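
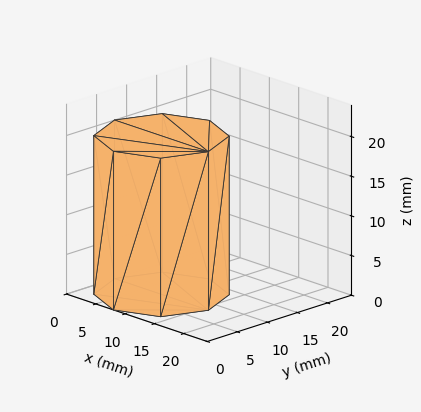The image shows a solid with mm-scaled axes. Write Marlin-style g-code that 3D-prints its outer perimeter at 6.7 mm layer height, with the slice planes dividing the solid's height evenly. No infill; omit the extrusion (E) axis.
Reading the render: the shape is a regular 8-sided prism (a cylinder approximated with 8 flat sides), circumscribed radius ≈ 8 mm, height ≈ 20 mm (dimensions read to the nearest mm from the axis ticks). For the g-code, the solid's height is divided into equal slices at the stated Δz and each level perimeter traced with G1 moves after a G0 lift.

; perimeter-only toolpath
G21 ; units = mm
G90 ; absolute positioning
G28 ; home
; layer 1
G0 Z6.7
G0 X16.0 Y8.0
G1 X13.7 Y13.7
G1 X8.0 Y16.0
G1 X2.3 Y13.7
G1 X0.0 Y8.0
G1 X2.3 Y2.3
G1 X8.0 Y0.0
G1 X13.7 Y2.3
G1 X16.0 Y8.0
; layer 2
G0 Z13.3
G0 X16.0 Y8.0
G1 X13.7 Y13.7
G1 X8.0 Y16.0
G1 X2.3 Y13.7
G1 X0.0 Y8.0
G1 X2.3 Y2.3
G1 X8.0 Y0.0
G1 X13.7 Y2.3
G1 X16.0 Y8.0
; layer 3
G0 Z20.0
G0 X16.0 Y8.0
G1 X13.7 Y13.7
G1 X8.0 Y16.0
G1 X2.3 Y13.7
G1 X0.0 Y8.0
G1 X2.3 Y2.3
G1 X8.0 Y0.0
G1 X13.7 Y2.3
G1 X16.0 Y8.0
M2 ; end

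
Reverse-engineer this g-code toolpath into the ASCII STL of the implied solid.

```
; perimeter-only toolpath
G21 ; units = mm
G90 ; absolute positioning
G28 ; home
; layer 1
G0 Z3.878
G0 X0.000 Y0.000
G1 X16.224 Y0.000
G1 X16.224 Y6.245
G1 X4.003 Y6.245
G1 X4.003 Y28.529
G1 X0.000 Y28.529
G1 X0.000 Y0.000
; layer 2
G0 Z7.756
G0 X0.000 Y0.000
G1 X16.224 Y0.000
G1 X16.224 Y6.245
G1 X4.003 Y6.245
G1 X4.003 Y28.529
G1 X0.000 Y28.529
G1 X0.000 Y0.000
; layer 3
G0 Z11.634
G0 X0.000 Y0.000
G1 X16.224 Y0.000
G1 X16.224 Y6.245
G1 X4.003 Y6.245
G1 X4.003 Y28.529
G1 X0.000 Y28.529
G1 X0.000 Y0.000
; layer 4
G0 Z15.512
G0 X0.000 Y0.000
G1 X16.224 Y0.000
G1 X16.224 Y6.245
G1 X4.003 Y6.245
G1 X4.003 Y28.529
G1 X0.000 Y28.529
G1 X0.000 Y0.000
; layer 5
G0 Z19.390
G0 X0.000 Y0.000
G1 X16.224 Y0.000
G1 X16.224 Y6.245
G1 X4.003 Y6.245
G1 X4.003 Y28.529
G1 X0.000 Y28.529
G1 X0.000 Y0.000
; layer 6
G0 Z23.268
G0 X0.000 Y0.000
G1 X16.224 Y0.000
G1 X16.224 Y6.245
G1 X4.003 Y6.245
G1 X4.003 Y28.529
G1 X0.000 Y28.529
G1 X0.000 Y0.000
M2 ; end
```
solid part
  facet normal 0.0000 0.0000 -1.0000
    outer loop
      vertex 16.224 6.245 0.000
      vertex 16.224 0.000 0.000
      vertex 0.000 0.000 0.000
    endloop
  endfacet
  facet normal 0.0000 0.0000 -1.0000
    outer loop
      vertex 4.003 6.245 0.000
      vertex 16.224 6.245 0.000
      vertex 0.000 0.000 0.000
    endloop
  endfacet
  facet normal 0.0000 0.0000 -1.0000
    outer loop
      vertex 4.003 28.529 0.000
      vertex 4.003 6.245 0.000
      vertex 0.000 0.000 0.000
    endloop
  endfacet
  facet normal 0.0000 0.0000 -1.0000
    outer loop
      vertex 0.000 28.529 0.000
      vertex 4.003 28.529 0.000
      vertex 0.000 0.000 0.000
    endloop
  endfacet
  facet normal 0.0000 0.0000 1.0000
    outer loop
      vertex 0.000 0.000 23.268
      vertex 16.224 0.000 23.268
      vertex 16.224 6.245 23.268
    endloop
  endfacet
  facet normal 0.0000 0.0000 1.0000
    outer loop
      vertex 0.000 0.000 23.268
      vertex 16.224 6.245 23.268
      vertex 4.003 6.245 23.268
    endloop
  endfacet
  facet normal 0.0000 0.0000 1.0000
    outer loop
      vertex 0.000 0.000 23.268
      vertex 4.003 6.245 23.268
      vertex 4.003 28.529 23.268
    endloop
  endfacet
  facet normal 0.0000 0.0000 1.0000
    outer loop
      vertex 0.000 0.000 23.268
      vertex 4.003 28.529 23.268
      vertex 0.000 28.529 23.268
    endloop
  endfacet
  facet normal 0.0000 -1.0000 0.0000
    outer loop
      vertex 0.000 0.000 0.000
      vertex 16.224 0.000 0.000
      vertex 16.224 0.000 23.268
    endloop
  endfacet
  facet normal 0.0000 -1.0000 0.0000
    outer loop
      vertex 0.000 0.000 0.000
      vertex 16.224 0.000 23.268
      vertex 0.000 0.000 23.268
    endloop
  endfacet
  facet normal 1.0000 0.0000 0.0000
    outer loop
      vertex 16.224 0.000 0.000
      vertex 16.224 6.245 0.000
      vertex 16.224 6.245 23.268
    endloop
  endfacet
  facet normal 1.0000 0.0000 0.0000
    outer loop
      vertex 16.224 0.000 0.000
      vertex 16.224 6.245 23.268
      vertex 16.224 0.000 23.268
    endloop
  endfacet
  facet normal 0.0000 1.0000 0.0000
    outer loop
      vertex 16.224 6.245 0.000
      vertex 4.003 6.245 0.000
      vertex 4.003 6.245 23.268
    endloop
  endfacet
  facet normal 0.0000 1.0000 0.0000
    outer loop
      vertex 16.224 6.245 0.000
      vertex 4.003 6.245 23.268
      vertex 16.224 6.245 23.268
    endloop
  endfacet
  facet normal 1.0000 0.0000 0.0000
    outer loop
      vertex 4.003 6.245 0.000
      vertex 4.003 28.529 0.000
      vertex 4.003 28.529 23.268
    endloop
  endfacet
  facet normal 1.0000 0.0000 0.0000
    outer loop
      vertex 4.003 6.245 0.000
      vertex 4.003 28.529 23.268
      vertex 4.003 6.245 23.268
    endloop
  endfacet
  facet normal 0.0000 1.0000 0.0000
    outer loop
      vertex 4.003 28.529 0.000
      vertex 0.000 28.529 0.000
      vertex 0.000 28.529 23.268
    endloop
  endfacet
  facet normal 0.0000 1.0000 0.0000
    outer loop
      vertex 4.003 28.529 0.000
      vertex 0.000 28.529 23.268
      vertex 4.003 28.529 23.268
    endloop
  endfacet
  facet normal -1.0000 0.0000 0.0000
    outer loop
      vertex 0.000 28.529 0.000
      vertex 0.000 0.000 0.000
      vertex 0.000 0.000 23.268
    endloop
  endfacet
  facet normal -1.0000 0.0000 0.0000
    outer loop
      vertex 0.000 28.529 0.000
      vertex 0.000 0.000 23.268
      vertex 0.000 28.529 23.268
    endloop
  endfacet
endsolid part

The G0 Z moves step by Δz≈3.878 mm. Every layer's G1 loop is the same polygon, so the solid is a straight extrusion of it from z=0 to z≈23.3. Closing with flat bottom and top caps and triangulating gives 20 facets — an L-shaped prism: outer 16.2 × 28.5 mm, arm thicknesses ≈ 6.25 mm (horizontal) and 4 mm (vertical), extruded 23.3 mm in z.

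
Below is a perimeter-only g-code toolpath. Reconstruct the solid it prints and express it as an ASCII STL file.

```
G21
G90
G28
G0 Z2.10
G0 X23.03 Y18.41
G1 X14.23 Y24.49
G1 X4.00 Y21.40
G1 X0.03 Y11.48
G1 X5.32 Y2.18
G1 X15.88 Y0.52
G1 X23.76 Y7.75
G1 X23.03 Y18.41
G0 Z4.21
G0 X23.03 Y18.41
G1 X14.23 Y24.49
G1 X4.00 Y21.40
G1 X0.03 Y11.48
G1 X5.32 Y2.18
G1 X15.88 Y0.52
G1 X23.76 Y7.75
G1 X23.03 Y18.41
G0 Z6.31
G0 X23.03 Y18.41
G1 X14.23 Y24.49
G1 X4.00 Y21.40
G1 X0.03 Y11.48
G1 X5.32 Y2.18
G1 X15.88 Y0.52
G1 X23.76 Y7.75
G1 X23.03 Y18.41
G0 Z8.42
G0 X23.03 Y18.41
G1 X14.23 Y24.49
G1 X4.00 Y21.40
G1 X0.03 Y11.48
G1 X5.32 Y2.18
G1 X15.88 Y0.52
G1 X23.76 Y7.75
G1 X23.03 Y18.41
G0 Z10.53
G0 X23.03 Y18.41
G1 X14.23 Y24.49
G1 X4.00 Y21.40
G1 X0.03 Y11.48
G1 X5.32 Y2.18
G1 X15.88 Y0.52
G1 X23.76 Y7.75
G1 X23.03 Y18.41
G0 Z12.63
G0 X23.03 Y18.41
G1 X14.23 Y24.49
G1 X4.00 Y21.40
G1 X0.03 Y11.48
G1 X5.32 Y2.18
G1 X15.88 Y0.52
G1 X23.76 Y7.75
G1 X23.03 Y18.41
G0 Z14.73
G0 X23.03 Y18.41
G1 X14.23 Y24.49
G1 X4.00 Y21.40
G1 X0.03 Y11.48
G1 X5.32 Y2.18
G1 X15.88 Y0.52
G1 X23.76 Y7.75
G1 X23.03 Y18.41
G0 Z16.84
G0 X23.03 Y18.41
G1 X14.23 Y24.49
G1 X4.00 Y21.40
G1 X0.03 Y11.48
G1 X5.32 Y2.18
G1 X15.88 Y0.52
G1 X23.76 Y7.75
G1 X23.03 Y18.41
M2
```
solid part
  facet normal 0.0000 0.0000 -1.0000
    outer loop
      vertex 4.00 21.40 0.00
      vertex 14.23 24.49 0.00
      vertex 23.03 18.41 0.00
    endloop
  endfacet
  facet normal 0.0000 0.0000 -1.0000
    outer loop
      vertex 0.03 11.48 0.00
      vertex 4.00 21.40 0.00
      vertex 23.03 18.41 0.00
    endloop
  endfacet
  facet normal 0.0000 0.0000 -1.0000
    outer loop
      vertex 5.32 2.18 0.00
      vertex 0.03 11.48 0.00
      vertex 23.03 18.41 0.00
    endloop
  endfacet
  facet normal 0.0000 0.0000 -1.0000
    outer loop
      vertex 15.88 0.52 0.00
      vertex 5.32 2.18 0.00
      vertex 23.03 18.41 0.00
    endloop
  endfacet
  facet normal 0.0000 0.0000 -1.0000
    outer loop
      vertex 23.76 7.75 0.00
      vertex 15.88 0.52 0.00
      vertex 23.03 18.41 0.00
    endloop
  endfacet
  facet normal 0.0000 0.0000 1.0000
    outer loop
      vertex 23.03 18.41 16.84
      vertex 14.23 24.49 16.84
      vertex 4.00 21.40 16.84
    endloop
  endfacet
  facet normal 0.0000 0.0000 1.0000
    outer loop
      vertex 23.03 18.41 16.84
      vertex 4.00 21.40 16.84
      vertex 0.03 11.48 16.84
    endloop
  endfacet
  facet normal 0.0000 0.0000 1.0000
    outer loop
      vertex 23.03 18.41 16.84
      vertex 0.03 11.48 16.84
      vertex 5.32 2.18 16.84
    endloop
  endfacet
  facet normal 0.0000 0.0000 1.0000
    outer loop
      vertex 23.03 18.41 16.84
      vertex 5.32 2.18 16.84
      vertex 15.88 0.52 16.84
    endloop
  endfacet
  facet normal 0.0000 0.0000 1.0000
    outer loop
      vertex 23.03 18.41 16.84
      vertex 15.88 0.52 16.84
      vertex 23.76 7.75 16.84
    endloop
  endfacet
  facet normal 0.5684 0.8227 0.0000
    outer loop
      vertex 23.03 18.41 0.00
      vertex 14.23 24.49 0.00
      vertex 14.23 24.49 16.84
    endloop
  endfacet
  facet normal 0.5684 0.8227 0.0000
    outer loop
      vertex 23.03 18.41 0.00
      vertex 14.23 24.49 16.84
      vertex 23.03 18.41 16.84
    endloop
  endfacet
  facet normal -0.2892 0.9573 0.0000
    outer loop
      vertex 14.23 24.49 0.00
      vertex 4.00 21.40 0.00
      vertex 4.00 21.40 16.84
    endloop
  endfacet
  facet normal -0.2892 0.9573 0.0000
    outer loop
      vertex 14.23 24.49 0.00
      vertex 4.00 21.40 16.84
      vertex 14.23 24.49 16.84
    endloop
  endfacet
  facet normal -0.9284 0.3716 0.0000
    outer loop
      vertex 4.00 21.40 0.00
      vertex 0.03 11.48 0.00
      vertex 0.03 11.48 16.84
    endloop
  endfacet
  facet normal -0.9284 0.3716 0.0000
    outer loop
      vertex 4.00 21.40 0.00
      vertex 0.03 11.48 16.84
      vertex 4.00 21.40 16.84
    endloop
  endfacet
  facet normal -0.8692 -0.4944 0.0000
    outer loop
      vertex 0.03 11.48 0.00
      vertex 5.32 2.18 0.00
      vertex 5.32 2.18 16.84
    endloop
  endfacet
  facet normal -0.8692 -0.4944 0.0000
    outer loop
      vertex 0.03 11.48 0.00
      vertex 5.32 2.18 16.84
      vertex 0.03 11.48 16.84
    endloop
  endfacet
  facet normal -0.1553 -0.9879 0.0000
    outer loop
      vertex 5.32 2.18 0.00
      vertex 15.88 0.52 0.00
      vertex 15.88 0.52 16.84
    endloop
  endfacet
  facet normal -0.1553 -0.9879 0.0000
    outer loop
      vertex 5.32 2.18 0.00
      vertex 15.88 0.52 16.84
      vertex 5.32 2.18 16.84
    endloop
  endfacet
  facet normal 0.6761 -0.7368 0.0000
    outer loop
      vertex 15.88 0.52 0.00
      vertex 23.76 7.75 0.00
      vertex 23.76 7.75 16.84
    endloop
  endfacet
  facet normal 0.6761 -0.7368 0.0000
    outer loop
      vertex 15.88 0.52 0.00
      vertex 23.76 7.75 16.84
      vertex 15.88 0.52 16.84
    endloop
  endfacet
  facet normal 0.9977 0.0683 0.0000
    outer loop
      vertex 23.76 7.75 0.00
      vertex 23.03 18.41 0.00
      vertex 23.03 18.41 16.84
    endloop
  endfacet
  facet normal 0.9977 0.0683 0.0000
    outer loop
      vertex 23.76 7.75 0.00
      vertex 23.03 18.41 16.84
      vertex 23.76 7.75 16.84
    endloop
  endfacet
endsolid part

The G0 Z moves step by Δz≈2.10 mm. Every layer's G1 loop is the same polygon, so the solid is a straight extrusion of it from z=0 to z≈16.8. Closing with flat bottom and top caps and triangulating gives 24 facets — a regular 7-sided prism (a cylinder approximated with 7 flat sides), circumscribed radius ≈ 12.3 mm, height ≈ 16.8 mm.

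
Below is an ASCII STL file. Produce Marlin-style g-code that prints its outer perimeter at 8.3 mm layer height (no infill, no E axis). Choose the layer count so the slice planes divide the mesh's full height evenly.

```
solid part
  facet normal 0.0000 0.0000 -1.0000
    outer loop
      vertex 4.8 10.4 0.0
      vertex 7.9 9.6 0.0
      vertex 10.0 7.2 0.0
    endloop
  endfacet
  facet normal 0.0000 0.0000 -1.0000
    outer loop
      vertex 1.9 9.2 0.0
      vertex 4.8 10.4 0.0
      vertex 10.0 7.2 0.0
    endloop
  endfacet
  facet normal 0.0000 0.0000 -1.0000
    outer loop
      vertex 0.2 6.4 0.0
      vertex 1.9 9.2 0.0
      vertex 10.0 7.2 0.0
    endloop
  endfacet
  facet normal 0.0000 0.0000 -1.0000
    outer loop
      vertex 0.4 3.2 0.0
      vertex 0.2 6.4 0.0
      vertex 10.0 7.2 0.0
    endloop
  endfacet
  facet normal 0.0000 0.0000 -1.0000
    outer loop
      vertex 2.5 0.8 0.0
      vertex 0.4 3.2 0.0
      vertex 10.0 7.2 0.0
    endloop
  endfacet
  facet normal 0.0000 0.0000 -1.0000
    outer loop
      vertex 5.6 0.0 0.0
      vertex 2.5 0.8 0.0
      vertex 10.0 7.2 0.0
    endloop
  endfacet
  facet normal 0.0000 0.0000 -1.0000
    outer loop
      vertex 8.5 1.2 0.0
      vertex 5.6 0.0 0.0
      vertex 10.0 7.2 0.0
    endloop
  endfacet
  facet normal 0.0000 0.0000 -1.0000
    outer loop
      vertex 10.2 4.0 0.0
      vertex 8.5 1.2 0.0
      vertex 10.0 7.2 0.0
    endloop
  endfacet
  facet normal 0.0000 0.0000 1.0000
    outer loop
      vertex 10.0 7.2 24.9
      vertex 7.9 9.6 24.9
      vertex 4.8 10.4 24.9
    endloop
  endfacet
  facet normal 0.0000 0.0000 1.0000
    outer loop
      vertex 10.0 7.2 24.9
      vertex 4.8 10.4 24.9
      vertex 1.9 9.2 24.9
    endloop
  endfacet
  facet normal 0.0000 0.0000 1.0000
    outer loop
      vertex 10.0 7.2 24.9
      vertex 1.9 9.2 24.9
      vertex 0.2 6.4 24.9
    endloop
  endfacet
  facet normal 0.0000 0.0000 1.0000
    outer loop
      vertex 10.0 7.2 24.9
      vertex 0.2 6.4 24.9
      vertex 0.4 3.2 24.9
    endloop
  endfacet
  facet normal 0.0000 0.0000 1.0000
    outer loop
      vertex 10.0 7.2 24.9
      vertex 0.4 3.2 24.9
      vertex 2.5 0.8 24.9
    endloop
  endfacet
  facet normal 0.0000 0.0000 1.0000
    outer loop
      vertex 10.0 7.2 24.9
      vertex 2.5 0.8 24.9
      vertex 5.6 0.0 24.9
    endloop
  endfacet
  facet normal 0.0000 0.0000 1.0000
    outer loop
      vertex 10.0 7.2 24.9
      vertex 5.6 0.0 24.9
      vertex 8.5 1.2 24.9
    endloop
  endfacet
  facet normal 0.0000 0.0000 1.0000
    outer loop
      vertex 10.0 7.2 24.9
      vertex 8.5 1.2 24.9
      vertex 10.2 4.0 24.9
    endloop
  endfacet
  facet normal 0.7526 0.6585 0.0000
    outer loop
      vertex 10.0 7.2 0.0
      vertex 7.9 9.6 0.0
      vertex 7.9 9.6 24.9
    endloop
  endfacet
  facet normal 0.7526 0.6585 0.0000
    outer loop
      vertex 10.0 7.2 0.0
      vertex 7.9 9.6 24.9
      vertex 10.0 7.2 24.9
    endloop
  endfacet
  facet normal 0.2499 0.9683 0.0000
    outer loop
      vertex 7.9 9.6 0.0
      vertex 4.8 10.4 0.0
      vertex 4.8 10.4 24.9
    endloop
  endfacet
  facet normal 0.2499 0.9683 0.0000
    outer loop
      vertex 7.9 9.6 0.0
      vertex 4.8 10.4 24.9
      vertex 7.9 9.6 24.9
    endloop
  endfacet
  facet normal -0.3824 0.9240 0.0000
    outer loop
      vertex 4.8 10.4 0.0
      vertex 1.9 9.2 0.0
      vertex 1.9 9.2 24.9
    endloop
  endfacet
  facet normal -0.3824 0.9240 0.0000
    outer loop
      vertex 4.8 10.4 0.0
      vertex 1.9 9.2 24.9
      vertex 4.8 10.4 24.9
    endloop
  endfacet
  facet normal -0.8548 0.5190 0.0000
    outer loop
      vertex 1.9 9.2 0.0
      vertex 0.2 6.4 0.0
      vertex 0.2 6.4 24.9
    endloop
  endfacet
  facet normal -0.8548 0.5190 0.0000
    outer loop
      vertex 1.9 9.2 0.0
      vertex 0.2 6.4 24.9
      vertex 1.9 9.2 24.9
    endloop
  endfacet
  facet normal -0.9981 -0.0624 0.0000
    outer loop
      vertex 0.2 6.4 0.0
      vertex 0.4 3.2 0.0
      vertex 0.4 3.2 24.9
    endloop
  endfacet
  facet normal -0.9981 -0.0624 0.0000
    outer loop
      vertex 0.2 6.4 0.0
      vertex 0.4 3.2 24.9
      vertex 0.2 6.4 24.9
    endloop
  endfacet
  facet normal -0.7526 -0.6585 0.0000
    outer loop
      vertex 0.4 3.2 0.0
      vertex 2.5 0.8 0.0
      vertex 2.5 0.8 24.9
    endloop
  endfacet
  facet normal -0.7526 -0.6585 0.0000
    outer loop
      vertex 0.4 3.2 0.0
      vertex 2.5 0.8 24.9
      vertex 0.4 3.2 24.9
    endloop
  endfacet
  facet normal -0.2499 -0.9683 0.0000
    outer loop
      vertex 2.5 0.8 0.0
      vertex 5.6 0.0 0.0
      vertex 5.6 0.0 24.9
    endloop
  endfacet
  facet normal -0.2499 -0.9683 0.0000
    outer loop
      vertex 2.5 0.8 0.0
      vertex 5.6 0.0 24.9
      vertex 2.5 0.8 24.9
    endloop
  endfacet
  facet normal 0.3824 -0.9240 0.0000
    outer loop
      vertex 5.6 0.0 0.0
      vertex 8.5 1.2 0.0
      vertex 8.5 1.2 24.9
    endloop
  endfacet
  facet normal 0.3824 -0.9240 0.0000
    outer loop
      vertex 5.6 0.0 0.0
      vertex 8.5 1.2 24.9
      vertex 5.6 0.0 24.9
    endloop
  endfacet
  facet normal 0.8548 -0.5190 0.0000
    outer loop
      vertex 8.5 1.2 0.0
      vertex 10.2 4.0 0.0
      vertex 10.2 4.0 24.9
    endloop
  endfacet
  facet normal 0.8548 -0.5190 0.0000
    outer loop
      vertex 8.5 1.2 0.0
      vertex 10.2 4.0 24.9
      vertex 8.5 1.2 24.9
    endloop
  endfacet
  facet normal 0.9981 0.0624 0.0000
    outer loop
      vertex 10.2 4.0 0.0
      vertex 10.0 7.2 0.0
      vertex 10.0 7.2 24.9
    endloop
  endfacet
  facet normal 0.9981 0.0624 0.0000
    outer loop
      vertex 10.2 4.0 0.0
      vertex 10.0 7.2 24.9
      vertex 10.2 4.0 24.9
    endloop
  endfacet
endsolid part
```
; perimeter-only toolpath
G21 ; units = mm
G90 ; absolute positioning
G28 ; home
; layer 1
G0 Z8.3
G0 X10.0 Y7.2
G1 X7.9 Y9.6
G1 X4.8 Y10.4
G1 X1.9 Y9.2
G1 X0.2 Y6.4
G1 X0.4 Y3.2
G1 X2.5 Y0.8
G1 X5.6 Y0.0
G1 X8.5 Y1.2
G1 X10.2 Y4.0
G1 X10.0 Y7.2
; layer 2
G0 Z16.6
G0 X10.0 Y7.2
G1 X7.9 Y9.6
G1 X4.8 Y10.4
G1 X1.9 Y9.2
G1 X0.2 Y6.4
G1 X0.4 Y3.2
G1 X2.5 Y0.8
G1 X5.6 Y0.0
G1 X8.5 Y1.2
G1 X10.2 Y4.0
G1 X10.0 Y7.2
; layer 3
G0 Z24.9
G0 X10.0 Y7.2
G1 X7.9 Y9.6
G1 X4.8 Y10.4
G1 X1.9 Y9.2
G1 X0.2 Y6.4
G1 X0.4 Y3.2
G1 X2.5 Y0.8
G1 X5.6 Y0.0
G1 X8.5 Y1.2
G1 X10.2 Y4.0
G1 X10.0 Y7.2
M2 ; end

The solid is a regular 10-sided prism (a cylinder approximated with 10 flat sides), circumscribed radius ≈ 5.2 mm, height ≈ 24.9 mm. Slicing at Δz = 8.3 mm — 3 equal slices spanning the solid's height, so layer i sits at z = i·h/3 — gives 3 non-empty perimeters. Each is a 10-segment closed polygon; G0 lifts to the layer z and rapids to the start vertex, then G1 traces the edges.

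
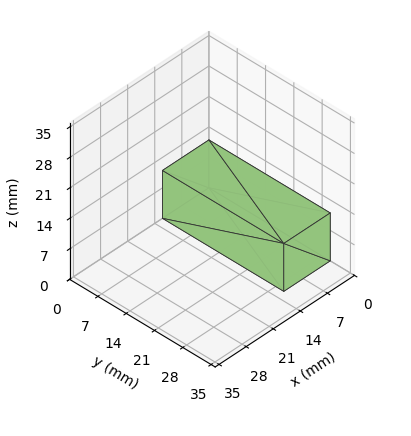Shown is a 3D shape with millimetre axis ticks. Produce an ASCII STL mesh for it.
Reading the render: the shape is a rectangular box, roughly 12 × 30 mm footprint and 11 mm tall (dimensions read to the nearest mm from the axis ticks). For the STL, each face is triangulated and given an outward normal.

solid part
  facet normal 0.0000 0.0000 -1.0000
    outer loop
      vertex 12.00 30.00 0.00
      vertex 12.00 0.00 0.00
      vertex 0.00 0.00 0.00
    endloop
  endfacet
  facet normal 0.0000 0.0000 -1.0000
    outer loop
      vertex 0.00 30.00 0.00
      vertex 12.00 30.00 0.00
      vertex 0.00 0.00 0.00
    endloop
  endfacet
  facet normal 0.0000 0.0000 1.0000
    outer loop
      vertex 0.00 0.00 11.00
      vertex 12.00 0.00 11.00
      vertex 12.00 30.00 11.00
    endloop
  endfacet
  facet normal 0.0000 0.0000 1.0000
    outer loop
      vertex 0.00 0.00 11.00
      vertex 12.00 30.00 11.00
      vertex 0.00 30.00 11.00
    endloop
  endfacet
  facet normal 0.0000 -1.0000 0.0000
    outer loop
      vertex 0.00 0.00 0.00
      vertex 12.00 0.00 0.00
      vertex 12.00 0.00 11.00
    endloop
  endfacet
  facet normal 0.0000 -1.0000 0.0000
    outer loop
      vertex 0.00 0.00 0.00
      vertex 12.00 0.00 11.00
      vertex 0.00 0.00 11.00
    endloop
  endfacet
  facet normal 0.0000 1.0000 0.0000
    outer loop
      vertex 12.00 30.00 11.00
      vertex 12.00 30.00 0.00
      vertex 0.00 30.00 0.00
    endloop
  endfacet
  facet normal 0.0000 1.0000 0.0000
    outer loop
      vertex 0.00 30.00 11.00
      vertex 12.00 30.00 11.00
      vertex 0.00 30.00 0.00
    endloop
  endfacet
  facet normal -1.0000 0.0000 0.0000
    outer loop
      vertex 0.00 30.00 11.00
      vertex 0.00 30.00 0.00
      vertex 0.00 0.00 0.00
    endloop
  endfacet
  facet normal -1.0000 0.0000 0.0000
    outer loop
      vertex 0.00 0.00 11.00
      vertex 0.00 30.00 11.00
      vertex 0.00 0.00 0.00
    endloop
  endfacet
  facet normal 1.0000 0.0000 0.0000
    outer loop
      vertex 12.00 0.00 0.00
      vertex 12.00 30.00 0.00
      vertex 12.00 30.00 11.00
    endloop
  endfacet
  facet normal 1.0000 0.0000 0.0000
    outer loop
      vertex 12.00 0.00 0.00
      vertex 12.00 30.00 11.00
      vertex 12.00 0.00 11.00
    endloop
  endfacet
endsolid part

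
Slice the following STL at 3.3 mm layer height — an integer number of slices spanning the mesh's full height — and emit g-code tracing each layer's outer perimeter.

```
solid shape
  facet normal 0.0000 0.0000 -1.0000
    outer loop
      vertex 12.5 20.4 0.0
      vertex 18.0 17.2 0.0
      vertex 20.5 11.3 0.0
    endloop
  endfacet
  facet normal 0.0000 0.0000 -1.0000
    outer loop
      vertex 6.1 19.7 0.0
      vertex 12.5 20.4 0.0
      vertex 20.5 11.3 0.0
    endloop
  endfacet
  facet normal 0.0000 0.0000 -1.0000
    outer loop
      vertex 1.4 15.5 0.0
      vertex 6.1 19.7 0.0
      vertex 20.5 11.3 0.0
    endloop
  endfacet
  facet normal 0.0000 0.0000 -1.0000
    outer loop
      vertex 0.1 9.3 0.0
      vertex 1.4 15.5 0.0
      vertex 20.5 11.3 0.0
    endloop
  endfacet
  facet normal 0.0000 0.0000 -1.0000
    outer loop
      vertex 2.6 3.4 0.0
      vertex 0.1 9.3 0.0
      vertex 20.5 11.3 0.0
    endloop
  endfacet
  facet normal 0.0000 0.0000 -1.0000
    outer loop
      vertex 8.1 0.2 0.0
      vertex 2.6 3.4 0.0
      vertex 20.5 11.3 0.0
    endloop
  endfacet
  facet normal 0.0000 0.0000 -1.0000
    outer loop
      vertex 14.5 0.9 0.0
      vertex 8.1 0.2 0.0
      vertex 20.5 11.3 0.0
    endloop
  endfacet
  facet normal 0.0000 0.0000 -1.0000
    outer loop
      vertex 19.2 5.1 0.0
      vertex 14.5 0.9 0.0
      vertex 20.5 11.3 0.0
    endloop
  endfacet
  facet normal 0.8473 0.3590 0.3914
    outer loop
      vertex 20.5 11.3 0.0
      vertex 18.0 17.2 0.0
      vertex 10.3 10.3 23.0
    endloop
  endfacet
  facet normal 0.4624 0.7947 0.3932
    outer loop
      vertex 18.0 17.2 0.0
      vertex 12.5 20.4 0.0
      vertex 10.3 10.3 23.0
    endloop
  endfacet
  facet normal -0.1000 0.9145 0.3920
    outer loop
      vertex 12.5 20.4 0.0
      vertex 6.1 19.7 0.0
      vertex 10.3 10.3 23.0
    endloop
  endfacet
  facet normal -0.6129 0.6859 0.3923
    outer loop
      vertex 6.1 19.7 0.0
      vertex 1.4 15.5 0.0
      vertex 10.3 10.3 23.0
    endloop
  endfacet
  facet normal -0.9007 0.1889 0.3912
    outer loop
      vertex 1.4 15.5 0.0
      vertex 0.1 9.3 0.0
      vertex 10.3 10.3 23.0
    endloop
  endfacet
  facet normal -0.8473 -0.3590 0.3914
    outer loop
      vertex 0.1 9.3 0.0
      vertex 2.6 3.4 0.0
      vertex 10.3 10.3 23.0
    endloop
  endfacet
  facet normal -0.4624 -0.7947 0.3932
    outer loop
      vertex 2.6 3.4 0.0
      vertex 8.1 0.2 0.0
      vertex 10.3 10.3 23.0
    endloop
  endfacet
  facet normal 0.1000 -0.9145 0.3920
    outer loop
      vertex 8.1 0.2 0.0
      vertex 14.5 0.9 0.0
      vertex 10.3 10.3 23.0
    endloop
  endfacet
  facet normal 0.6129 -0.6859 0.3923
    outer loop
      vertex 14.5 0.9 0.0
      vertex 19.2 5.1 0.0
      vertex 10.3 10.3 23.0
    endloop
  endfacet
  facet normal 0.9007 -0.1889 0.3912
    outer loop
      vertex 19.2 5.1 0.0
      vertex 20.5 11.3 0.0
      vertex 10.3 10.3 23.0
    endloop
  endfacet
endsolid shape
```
; perimeter-only toolpath
G21 ; units = mm
G90 ; absolute positioning
G28 ; home
; layer 1
G0 Z3.3
G0 X19.0 Y11.2
G1 X16.9 Y16.2
G1 X12.2 Y19.0
G1 X6.7 Y18.4
G1 X2.7 Y14.8
G1 X1.6 Y9.4
G1 X3.7 Y4.4
G1 X8.4 Y1.6
G1 X13.9 Y2.2
G1 X17.9 Y5.8
G1 X19.0 Y11.2
; layer 2
G0 Z6.6
G0 X17.6 Y11.0
G1 X15.8 Y15.2
G1 X11.9 Y17.5
G1 X7.3 Y17.0
G1 X3.9 Y14.0
G1 X3.0 Y9.6
G1 X4.8 Y5.4
G1 X8.7 Y3.1
G1 X13.3 Y3.6
G1 X16.7 Y6.6
G1 X17.6 Y11.0
; layer 3
G0 Z9.9
G0 X16.1 Y10.9
G1 X14.7 Y14.2
G1 X11.6 Y16.1
G1 X7.9 Y15.7
G1 X5.2 Y13.3
G1 X4.5 Y9.7
G1 X5.9 Y6.4
G1 X9.0 Y4.5
G1 X12.7 Y4.9
G1 X15.4 Y7.3
G1 X16.1 Y10.9
; layer 4
G0 Z13.1
G0 X14.7 Y10.7
G1 X13.6 Y13.3
G1 X11.2 Y14.6
G1 X8.5 Y14.3
G1 X6.5 Y12.5
G1 X5.9 Y9.9
G1 X7.0 Y7.3
G1 X9.4 Y6.0
G1 X12.1 Y6.3
G1 X14.1 Y8.1
G1 X14.7 Y10.7
; layer 5
G0 Z16.4
G0 X13.2 Y10.6
G1 X12.5 Y12.3
G1 X10.9 Y13.2
G1 X9.1 Y13.0
G1 X7.8 Y11.8
G1 X7.4 Y10.0
G1 X8.1 Y8.3
G1 X9.7 Y7.4
G1 X11.5 Y7.6
G1 X12.8 Y8.8
G1 X13.2 Y10.6
; layer 6
G0 Z19.7
G0 X11.8 Y10.4
G1 X11.4 Y11.3
G1 X10.6 Y11.7
G1 X9.7 Y11.6
G1 X9.0 Y11.0
G1 X8.8 Y10.2
G1 X9.2 Y9.3
G1 X10.0 Y8.9
G1 X10.9 Y9.0
G1 X11.6 Y9.6
G1 X11.8 Y10.4
M2 ; end

The solid is a regular 10-sided pyramid, base circumscribed radius ≈ 10.3 mm, apex at z ≈ 23 mm. Slicing at Δz = 3.3 mm — 7 equal slices spanning the solid's height, so layer i sits at z = i·h/7 — gives 6 non-empty perimeters. Each is a 10-segment closed polygon; G0 lifts to the layer z and rapids to the start vertex, then G1 traces the edges. The cross-section shrinks linearly with z (the slice at the apex is degenerate and omitted).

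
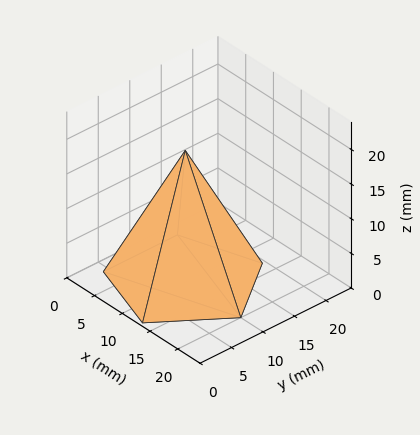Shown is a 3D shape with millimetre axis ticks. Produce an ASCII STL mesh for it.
Reading the render: the shape is a regular 5-sided pyramid, base circumscribed radius ≈ 10 mm, apex at z ≈ 19 mm (dimensions read to the nearest mm from the axis ticks). For the STL, each face is triangulated and given an outward normal.

solid part
  facet normal 0.0000 0.0000 -1.0000
    outer loop
      vertex 1.910 15.878 0.000
      vertex 13.090 19.511 0.000
      vertex 20.000 10.000 0.000
    endloop
  endfacet
  facet normal 0.0000 0.0000 -1.0000
    outer loop
      vertex 1.910 4.122 0.000
      vertex 1.910 15.878 0.000
      vertex 20.000 10.000 0.000
    endloop
  endfacet
  facet normal 0.0000 0.0000 -1.0000
    outer loop
      vertex 13.090 0.489 0.000
      vertex 1.910 4.122 0.000
      vertex 20.000 10.000 0.000
    endloop
  endfacet
  facet normal 0.7444 0.5408 0.3918
    outer loop
      vertex 20.000 10.000 0.000
      vertex 13.090 19.511 0.000
      vertex 10.000 10.000 19.000
    endloop
  endfacet
  facet normal -0.2843 0.8750 0.3918
    outer loop
      vertex 13.090 19.511 0.000
      vertex 1.910 15.878 0.000
      vertex 10.000 10.000 19.000
    endloop
  endfacet
  facet normal -0.9201 0.0000 0.3918
    outer loop
      vertex 1.910 15.878 0.000
      vertex 1.910 4.122 0.000
      vertex 10.000 10.000 19.000
    endloop
  endfacet
  facet normal -0.2843 -0.8750 0.3918
    outer loop
      vertex 1.910 4.122 0.000
      vertex 13.090 0.489 0.000
      vertex 10.000 10.000 19.000
    endloop
  endfacet
  facet normal 0.7444 -0.5408 0.3918
    outer loop
      vertex 13.090 0.489 0.000
      vertex 20.000 10.000 0.000
      vertex 10.000 10.000 19.000
    endloop
  endfacet
endsolid part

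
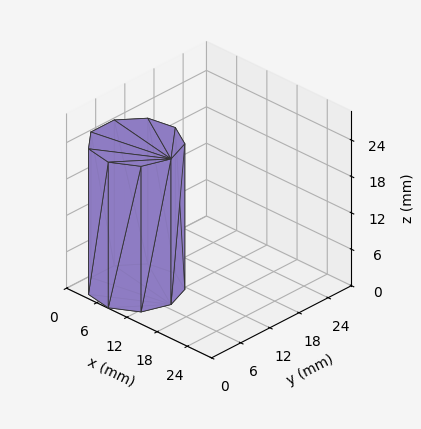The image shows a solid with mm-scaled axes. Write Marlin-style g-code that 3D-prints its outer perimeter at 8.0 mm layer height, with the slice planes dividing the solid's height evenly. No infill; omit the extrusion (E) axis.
Reading the render: the shape is a regular 9-sided prism (a cylinder approximated with 9 flat sides), circumscribed radius ≈ 7 mm, height ≈ 24 mm (dimensions read to the nearest mm from the axis ticks). For the g-code, the solid's height is divided into equal slices at the stated Δz and each level perimeter traced with G1 moves after a G0 lift.

; perimeter-only toolpath
G21 ; units = mm
G90 ; absolute positioning
G28 ; home
; layer 1
G0 Z8.0
G0 X14.0 Y7.0
G1 X12.4 Y11.5
G1 X8.2 Y13.9
G1 X3.5 Y13.1
G1 X0.4 Y9.4
G1 X0.4 Y4.6
G1 X3.5 Y0.9
G1 X8.2 Y0.1
G1 X12.4 Y2.5
G1 X14.0 Y7.0
; layer 2
G0 Z16.0
G0 X14.0 Y7.0
G1 X12.4 Y11.5
G1 X8.2 Y13.9
G1 X3.5 Y13.1
G1 X0.4 Y9.4
G1 X0.4 Y4.6
G1 X3.5 Y0.9
G1 X8.2 Y0.1
G1 X12.4 Y2.5
G1 X14.0 Y7.0
; layer 3
G0 Z24.0
G0 X14.0 Y7.0
G1 X12.4 Y11.5
G1 X8.2 Y13.9
G1 X3.5 Y13.1
G1 X0.4 Y9.4
G1 X0.4 Y4.6
G1 X3.5 Y0.9
G1 X8.2 Y0.1
G1 X12.4 Y2.5
G1 X14.0 Y7.0
M2 ; end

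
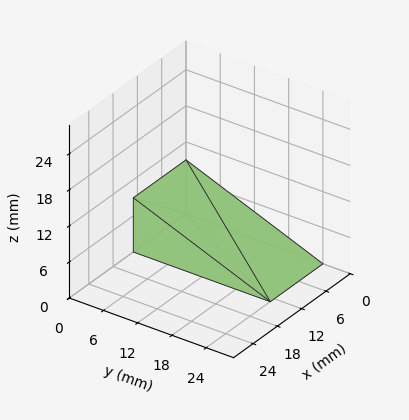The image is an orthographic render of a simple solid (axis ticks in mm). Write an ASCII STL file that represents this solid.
Reading the render: the shape is a wedge (ramp): 13 × 24 mm base, rising to 9 mm along the y=0 edge and sloping linearly to z=0 at y=24 (dimensions read to the nearest mm from the axis ticks). For the STL, each face is triangulated and given an outward normal.

solid part
  facet normal 0.0000 0.0000 -1.0000
    outer loop
      vertex 13.00 24.00 0.00
      vertex 13.00 0.00 0.00
      vertex 0.00 0.00 0.00
    endloop
  endfacet
  facet normal 0.0000 0.0000 -1.0000
    outer loop
      vertex 0.00 24.00 0.00
      vertex 13.00 24.00 0.00
      vertex 0.00 0.00 0.00
    endloop
  endfacet
  facet normal 0.0000 -1.0000 0.0000
    outer loop
      vertex 0.00 0.00 0.00
      vertex 13.00 0.00 0.00
      vertex 13.00 0.00 9.00
    endloop
  endfacet
  facet normal 0.0000 -1.0000 0.0000
    outer loop
      vertex 0.00 0.00 0.00
      vertex 13.00 0.00 9.00
      vertex 0.00 0.00 9.00
    endloop
  endfacet
  facet normal 0.0000 0.3511 0.9363
    outer loop
      vertex 0.00 0.00 9.00
      vertex 13.00 0.00 9.00
      vertex 13.00 24.00 0.00
    endloop
  endfacet
  facet normal 0.0000 0.3511 0.9363
    outer loop
      vertex 0.00 0.00 9.00
      vertex 13.00 24.00 0.00
      vertex 0.00 24.00 0.00
    endloop
  endfacet
  facet normal -1.0000 0.0000 0.0000
    outer loop
      vertex 0.00 0.00 9.00
      vertex 0.00 24.00 0.00
      vertex 0.00 0.00 0.00
    endloop
  endfacet
  facet normal 1.0000 0.0000 0.0000
    outer loop
      vertex 13.00 0.00 0.00
      vertex 13.00 24.00 0.00
      vertex 13.00 0.00 9.00
    endloop
  endfacet
endsolid part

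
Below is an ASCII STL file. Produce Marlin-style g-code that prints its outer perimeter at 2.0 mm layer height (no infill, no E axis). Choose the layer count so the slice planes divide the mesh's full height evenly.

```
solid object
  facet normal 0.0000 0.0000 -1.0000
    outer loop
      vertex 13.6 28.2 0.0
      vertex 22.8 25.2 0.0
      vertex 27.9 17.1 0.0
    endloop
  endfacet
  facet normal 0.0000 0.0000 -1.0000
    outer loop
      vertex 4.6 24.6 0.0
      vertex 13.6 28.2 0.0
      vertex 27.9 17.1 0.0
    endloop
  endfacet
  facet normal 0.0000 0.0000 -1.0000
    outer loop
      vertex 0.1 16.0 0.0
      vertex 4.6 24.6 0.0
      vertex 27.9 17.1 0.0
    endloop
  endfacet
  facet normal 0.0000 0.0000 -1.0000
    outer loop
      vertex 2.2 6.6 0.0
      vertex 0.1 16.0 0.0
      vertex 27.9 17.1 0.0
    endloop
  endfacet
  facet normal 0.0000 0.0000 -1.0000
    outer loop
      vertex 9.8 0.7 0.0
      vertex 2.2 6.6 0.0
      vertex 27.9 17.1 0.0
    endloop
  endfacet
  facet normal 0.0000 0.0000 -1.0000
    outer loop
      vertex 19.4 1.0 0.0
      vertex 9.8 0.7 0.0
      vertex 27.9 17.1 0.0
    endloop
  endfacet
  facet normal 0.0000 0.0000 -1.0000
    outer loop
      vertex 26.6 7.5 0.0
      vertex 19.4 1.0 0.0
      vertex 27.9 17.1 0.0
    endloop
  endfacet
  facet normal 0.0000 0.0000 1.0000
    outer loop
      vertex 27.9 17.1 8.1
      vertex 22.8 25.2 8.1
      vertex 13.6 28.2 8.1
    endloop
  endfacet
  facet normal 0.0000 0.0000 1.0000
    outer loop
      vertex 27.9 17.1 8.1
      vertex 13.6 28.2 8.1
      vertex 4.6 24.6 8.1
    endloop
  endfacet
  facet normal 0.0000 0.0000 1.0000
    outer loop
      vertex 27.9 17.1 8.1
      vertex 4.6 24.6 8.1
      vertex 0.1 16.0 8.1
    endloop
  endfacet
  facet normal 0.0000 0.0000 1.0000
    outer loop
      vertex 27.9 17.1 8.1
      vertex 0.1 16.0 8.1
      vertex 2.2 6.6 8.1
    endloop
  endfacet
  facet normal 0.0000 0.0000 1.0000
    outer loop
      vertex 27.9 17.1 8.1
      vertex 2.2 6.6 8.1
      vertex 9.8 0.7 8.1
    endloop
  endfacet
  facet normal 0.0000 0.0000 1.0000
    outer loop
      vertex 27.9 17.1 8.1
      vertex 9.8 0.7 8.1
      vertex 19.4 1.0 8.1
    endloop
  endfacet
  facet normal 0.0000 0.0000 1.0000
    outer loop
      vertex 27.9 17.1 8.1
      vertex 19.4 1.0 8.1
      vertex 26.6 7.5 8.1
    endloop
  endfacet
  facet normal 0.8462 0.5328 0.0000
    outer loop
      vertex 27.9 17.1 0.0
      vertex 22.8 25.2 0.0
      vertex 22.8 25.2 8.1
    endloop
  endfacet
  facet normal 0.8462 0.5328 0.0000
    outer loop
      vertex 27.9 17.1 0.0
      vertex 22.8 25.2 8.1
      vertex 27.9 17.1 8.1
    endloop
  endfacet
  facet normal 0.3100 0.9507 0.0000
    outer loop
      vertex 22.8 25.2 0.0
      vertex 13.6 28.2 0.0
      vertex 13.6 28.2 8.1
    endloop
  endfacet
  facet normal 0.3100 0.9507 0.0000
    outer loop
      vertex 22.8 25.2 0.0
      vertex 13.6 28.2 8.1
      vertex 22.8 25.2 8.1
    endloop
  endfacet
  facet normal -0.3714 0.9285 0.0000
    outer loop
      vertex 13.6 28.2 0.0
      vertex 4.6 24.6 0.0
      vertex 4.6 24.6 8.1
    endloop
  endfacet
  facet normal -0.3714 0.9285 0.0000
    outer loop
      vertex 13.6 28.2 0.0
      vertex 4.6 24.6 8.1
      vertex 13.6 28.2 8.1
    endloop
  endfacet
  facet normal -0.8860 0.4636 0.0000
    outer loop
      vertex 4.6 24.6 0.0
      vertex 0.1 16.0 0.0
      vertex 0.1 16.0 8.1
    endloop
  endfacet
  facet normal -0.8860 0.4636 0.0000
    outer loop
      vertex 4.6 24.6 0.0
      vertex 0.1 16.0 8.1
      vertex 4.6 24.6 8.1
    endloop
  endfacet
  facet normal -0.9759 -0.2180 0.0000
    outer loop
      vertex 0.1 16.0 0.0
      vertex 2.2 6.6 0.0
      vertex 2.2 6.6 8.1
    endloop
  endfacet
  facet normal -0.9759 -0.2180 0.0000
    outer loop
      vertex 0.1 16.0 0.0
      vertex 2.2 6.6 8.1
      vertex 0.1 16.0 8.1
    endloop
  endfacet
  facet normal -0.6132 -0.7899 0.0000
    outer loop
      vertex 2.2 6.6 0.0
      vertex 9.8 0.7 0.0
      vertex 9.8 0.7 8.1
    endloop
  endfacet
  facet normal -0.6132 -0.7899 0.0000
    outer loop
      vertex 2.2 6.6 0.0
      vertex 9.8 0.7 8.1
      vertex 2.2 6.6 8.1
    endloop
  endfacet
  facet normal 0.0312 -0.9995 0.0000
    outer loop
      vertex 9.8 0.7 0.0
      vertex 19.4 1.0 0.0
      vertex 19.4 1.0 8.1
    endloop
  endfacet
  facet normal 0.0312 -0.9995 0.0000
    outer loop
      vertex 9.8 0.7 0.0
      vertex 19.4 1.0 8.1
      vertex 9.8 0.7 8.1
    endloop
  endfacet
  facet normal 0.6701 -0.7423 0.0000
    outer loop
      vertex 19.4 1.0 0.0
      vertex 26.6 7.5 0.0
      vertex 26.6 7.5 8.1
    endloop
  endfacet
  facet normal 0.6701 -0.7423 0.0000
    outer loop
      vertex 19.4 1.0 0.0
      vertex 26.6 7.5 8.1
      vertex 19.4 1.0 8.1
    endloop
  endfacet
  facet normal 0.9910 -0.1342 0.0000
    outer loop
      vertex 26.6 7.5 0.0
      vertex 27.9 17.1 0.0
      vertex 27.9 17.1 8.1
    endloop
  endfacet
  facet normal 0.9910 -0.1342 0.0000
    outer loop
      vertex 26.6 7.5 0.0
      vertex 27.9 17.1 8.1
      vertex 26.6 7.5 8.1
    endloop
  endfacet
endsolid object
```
; perimeter-only toolpath
G21 ; units = mm
G90 ; absolute positioning
G28 ; home
; layer 1
G0 Z2.0
G0 X27.9 Y17.1
G1 X22.8 Y25.2
G1 X13.6 Y28.2
G1 X4.6 Y24.6
G1 X0.1 Y16.0
G1 X2.2 Y6.6
G1 X9.8 Y0.7
G1 X19.4 Y1.0
G1 X26.6 Y7.5
G1 X27.9 Y17.1
; layer 2
G0 Z4.0
G0 X27.9 Y17.1
G1 X22.8 Y25.2
G1 X13.6 Y28.2
G1 X4.6 Y24.6
G1 X0.1 Y16.0
G1 X2.2 Y6.6
G1 X9.8 Y0.7
G1 X19.4 Y1.0
G1 X26.6 Y7.5
G1 X27.9 Y17.1
; layer 3
G0 Z6.1
G0 X27.9 Y17.1
G1 X22.8 Y25.2
G1 X13.6 Y28.2
G1 X4.6 Y24.6
G1 X0.1 Y16.0
G1 X2.2 Y6.6
G1 X9.8 Y0.7
G1 X19.4 Y1.0
G1 X26.6 Y7.5
G1 X27.9 Y17.1
; layer 4
G0 Z8.1
G0 X27.9 Y17.1
G1 X22.8 Y25.2
G1 X13.6 Y28.2
G1 X4.6 Y24.6
G1 X0.1 Y16.0
G1 X2.2 Y6.6
G1 X9.8 Y0.7
G1 X19.4 Y1.0
G1 X26.6 Y7.5
G1 X27.9 Y17.1
M2 ; end

The solid is a regular 9-sided prism (a cylinder approximated with 9 flat sides), circumscribed radius ≈ 14.1 mm, height ≈ 8.1 mm. Slicing at Δz = 2.0 mm — 4 equal slices spanning the solid's height, so layer i sits at z = i·h/4 — gives 4 non-empty perimeters. Each is a 9-segment closed polygon; G0 lifts to the layer z and rapids to the start vertex, then G1 traces the edges.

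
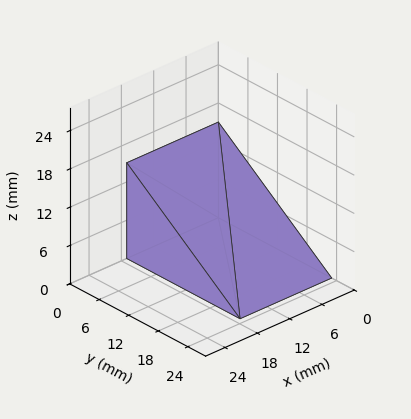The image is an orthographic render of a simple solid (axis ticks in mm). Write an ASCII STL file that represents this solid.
Reading the render: the shape is a wedge (ramp): 17 × 23 mm base, rising to 15 mm along the y=0 edge and sloping linearly to z=0 at y=23 (dimensions read to the nearest mm from the axis ticks). For the STL, each face is triangulated and given an outward normal.

solid part
  facet normal 0.0000 0.0000 -1.0000
    outer loop
      vertex 17.00 23.00 0.00
      vertex 17.00 0.00 0.00
      vertex 0.00 0.00 0.00
    endloop
  endfacet
  facet normal 0.0000 0.0000 -1.0000
    outer loop
      vertex 0.00 23.00 0.00
      vertex 17.00 23.00 0.00
      vertex 0.00 0.00 0.00
    endloop
  endfacet
  facet normal 0.0000 -1.0000 0.0000
    outer loop
      vertex 0.00 0.00 0.00
      vertex 17.00 0.00 0.00
      vertex 17.00 0.00 15.00
    endloop
  endfacet
  facet normal 0.0000 -1.0000 0.0000
    outer loop
      vertex 0.00 0.00 0.00
      vertex 17.00 0.00 15.00
      vertex 0.00 0.00 15.00
    endloop
  endfacet
  facet normal 0.0000 0.5463 0.8376
    outer loop
      vertex 0.00 0.00 15.00
      vertex 17.00 0.00 15.00
      vertex 17.00 23.00 0.00
    endloop
  endfacet
  facet normal 0.0000 0.5463 0.8376
    outer loop
      vertex 0.00 0.00 15.00
      vertex 17.00 23.00 0.00
      vertex 0.00 23.00 0.00
    endloop
  endfacet
  facet normal -1.0000 0.0000 0.0000
    outer loop
      vertex 0.00 0.00 15.00
      vertex 0.00 23.00 0.00
      vertex 0.00 0.00 0.00
    endloop
  endfacet
  facet normal 1.0000 0.0000 0.0000
    outer loop
      vertex 17.00 0.00 0.00
      vertex 17.00 23.00 0.00
      vertex 17.00 0.00 15.00
    endloop
  endfacet
endsolid part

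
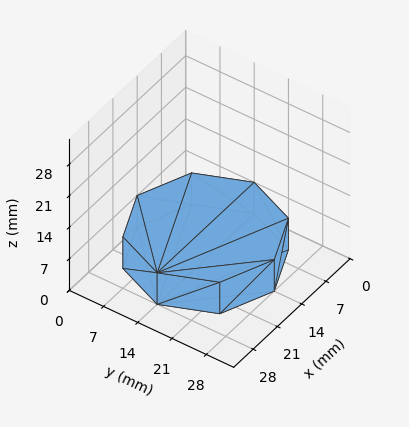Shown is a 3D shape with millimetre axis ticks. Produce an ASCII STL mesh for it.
Reading the render: the shape is a regular 8-sided prism (a cylinder approximated with 8 flat sides), circumscribed radius ≈ 14 mm, height ≈ 7 mm (dimensions read to the nearest mm from the axis ticks). For the STL, each face is triangulated and given an outward normal.

solid part
  facet normal 0.0000 0.0000 -1.0000
    outer loop
      vertex 14.00 28.00 0.00
      vertex 23.90 23.90 0.00
      vertex 28.00 14.00 0.00
    endloop
  endfacet
  facet normal 0.0000 0.0000 -1.0000
    outer loop
      vertex 4.10 23.90 0.00
      vertex 14.00 28.00 0.00
      vertex 28.00 14.00 0.00
    endloop
  endfacet
  facet normal 0.0000 0.0000 -1.0000
    outer loop
      vertex 0.00 14.00 0.00
      vertex 4.10 23.90 0.00
      vertex 28.00 14.00 0.00
    endloop
  endfacet
  facet normal 0.0000 0.0000 -1.0000
    outer loop
      vertex 4.10 4.10 0.00
      vertex 0.00 14.00 0.00
      vertex 28.00 14.00 0.00
    endloop
  endfacet
  facet normal 0.0000 0.0000 -1.0000
    outer loop
      vertex 14.00 0.00 0.00
      vertex 4.10 4.10 0.00
      vertex 28.00 14.00 0.00
    endloop
  endfacet
  facet normal 0.0000 0.0000 -1.0000
    outer loop
      vertex 23.90 4.10 0.00
      vertex 14.00 0.00 0.00
      vertex 28.00 14.00 0.00
    endloop
  endfacet
  facet normal 0.0000 0.0000 1.0000
    outer loop
      vertex 28.00 14.00 7.00
      vertex 23.90 23.90 7.00
      vertex 14.00 28.00 7.00
    endloop
  endfacet
  facet normal 0.0000 0.0000 1.0000
    outer loop
      vertex 28.00 14.00 7.00
      vertex 14.00 28.00 7.00
      vertex 4.10 23.90 7.00
    endloop
  endfacet
  facet normal 0.0000 0.0000 1.0000
    outer loop
      vertex 28.00 14.00 7.00
      vertex 4.10 23.90 7.00
      vertex 0.00 14.00 7.00
    endloop
  endfacet
  facet normal 0.0000 0.0000 1.0000
    outer loop
      vertex 28.00 14.00 7.00
      vertex 0.00 14.00 7.00
      vertex 4.10 4.10 7.00
    endloop
  endfacet
  facet normal 0.0000 0.0000 1.0000
    outer loop
      vertex 28.00 14.00 7.00
      vertex 4.10 4.10 7.00
      vertex 14.00 0.00 7.00
    endloop
  endfacet
  facet normal 0.0000 0.0000 1.0000
    outer loop
      vertex 28.00 14.00 7.00
      vertex 14.00 0.00 7.00
      vertex 23.90 4.10 7.00
    endloop
  endfacet
  facet normal 0.9239 0.3826 0.0000
    outer loop
      vertex 28.00 14.00 0.00
      vertex 23.90 23.90 0.00
      vertex 23.90 23.90 7.00
    endloop
  endfacet
  facet normal 0.9239 0.3826 0.0000
    outer loop
      vertex 28.00 14.00 0.00
      vertex 23.90 23.90 7.00
      vertex 28.00 14.00 7.00
    endloop
  endfacet
  facet normal 0.3826 0.9239 0.0000
    outer loop
      vertex 23.90 23.90 0.00
      vertex 14.00 28.00 0.00
      vertex 14.00 28.00 7.00
    endloop
  endfacet
  facet normal 0.3826 0.9239 0.0000
    outer loop
      vertex 23.90 23.90 0.00
      vertex 14.00 28.00 7.00
      vertex 23.90 23.90 7.00
    endloop
  endfacet
  facet normal -0.3826 0.9239 0.0000
    outer loop
      vertex 14.00 28.00 0.00
      vertex 4.10 23.90 0.00
      vertex 4.10 23.90 7.00
    endloop
  endfacet
  facet normal -0.3826 0.9239 0.0000
    outer loop
      vertex 14.00 28.00 0.00
      vertex 4.10 23.90 7.00
      vertex 14.00 28.00 7.00
    endloop
  endfacet
  facet normal -0.9239 0.3826 0.0000
    outer loop
      vertex 4.10 23.90 0.00
      vertex 0.00 14.00 0.00
      vertex 0.00 14.00 7.00
    endloop
  endfacet
  facet normal -0.9239 0.3826 0.0000
    outer loop
      vertex 4.10 23.90 0.00
      vertex 0.00 14.00 7.00
      vertex 4.10 23.90 7.00
    endloop
  endfacet
  facet normal -0.9239 -0.3826 0.0000
    outer loop
      vertex 0.00 14.00 0.00
      vertex 4.10 4.10 0.00
      vertex 4.10 4.10 7.00
    endloop
  endfacet
  facet normal -0.9239 -0.3826 0.0000
    outer loop
      vertex 0.00 14.00 0.00
      vertex 4.10 4.10 7.00
      vertex 0.00 14.00 7.00
    endloop
  endfacet
  facet normal -0.3826 -0.9239 0.0000
    outer loop
      vertex 4.10 4.10 0.00
      vertex 14.00 0.00 0.00
      vertex 14.00 0.00 7.00
    endloop
  endfacet
  facet normal -0.3826 -0.9239 0.0000
    outer loop
      vertex 4.10 4.10 0.00
      vertex 14.00 0.00 7.00
      vertex 4.10 4.10 7.00
    endloop
  endfacet
  facet normal 0.3826 -0.9239 0.0000
    outer loop
      vertex 14.00 0.00 0.00
      vertex 23.90 4.10 0.00
      vertex 23.90 4.10 7.00
    endloop
  endfacet
  facet normal 0.3826 -0.9239 0.0000
    outer loop
      vertex 14.00 0.00 0.00
      vertex 23.90 4.10 7.00
      vertex 14.00 0.00 7.00
    endloop
  endfacet
  facet normal 0.9239 -0.3826 0.0000
    outer loop
      vertex 23.90 4.10 0.00
      vertex 28.00 14.00 0.00
      vertex 28.00 14.00 7.00
    endloop
  endfacet
  facet normal 0.9239 -0.3826 0.0000
    outer loop
      vertex 23.90 4.10 0.00
      vertex 28.00 14.00 7.00
      vertex 23.90 4.10 7.00
    endloop
  endfacet
endsolid part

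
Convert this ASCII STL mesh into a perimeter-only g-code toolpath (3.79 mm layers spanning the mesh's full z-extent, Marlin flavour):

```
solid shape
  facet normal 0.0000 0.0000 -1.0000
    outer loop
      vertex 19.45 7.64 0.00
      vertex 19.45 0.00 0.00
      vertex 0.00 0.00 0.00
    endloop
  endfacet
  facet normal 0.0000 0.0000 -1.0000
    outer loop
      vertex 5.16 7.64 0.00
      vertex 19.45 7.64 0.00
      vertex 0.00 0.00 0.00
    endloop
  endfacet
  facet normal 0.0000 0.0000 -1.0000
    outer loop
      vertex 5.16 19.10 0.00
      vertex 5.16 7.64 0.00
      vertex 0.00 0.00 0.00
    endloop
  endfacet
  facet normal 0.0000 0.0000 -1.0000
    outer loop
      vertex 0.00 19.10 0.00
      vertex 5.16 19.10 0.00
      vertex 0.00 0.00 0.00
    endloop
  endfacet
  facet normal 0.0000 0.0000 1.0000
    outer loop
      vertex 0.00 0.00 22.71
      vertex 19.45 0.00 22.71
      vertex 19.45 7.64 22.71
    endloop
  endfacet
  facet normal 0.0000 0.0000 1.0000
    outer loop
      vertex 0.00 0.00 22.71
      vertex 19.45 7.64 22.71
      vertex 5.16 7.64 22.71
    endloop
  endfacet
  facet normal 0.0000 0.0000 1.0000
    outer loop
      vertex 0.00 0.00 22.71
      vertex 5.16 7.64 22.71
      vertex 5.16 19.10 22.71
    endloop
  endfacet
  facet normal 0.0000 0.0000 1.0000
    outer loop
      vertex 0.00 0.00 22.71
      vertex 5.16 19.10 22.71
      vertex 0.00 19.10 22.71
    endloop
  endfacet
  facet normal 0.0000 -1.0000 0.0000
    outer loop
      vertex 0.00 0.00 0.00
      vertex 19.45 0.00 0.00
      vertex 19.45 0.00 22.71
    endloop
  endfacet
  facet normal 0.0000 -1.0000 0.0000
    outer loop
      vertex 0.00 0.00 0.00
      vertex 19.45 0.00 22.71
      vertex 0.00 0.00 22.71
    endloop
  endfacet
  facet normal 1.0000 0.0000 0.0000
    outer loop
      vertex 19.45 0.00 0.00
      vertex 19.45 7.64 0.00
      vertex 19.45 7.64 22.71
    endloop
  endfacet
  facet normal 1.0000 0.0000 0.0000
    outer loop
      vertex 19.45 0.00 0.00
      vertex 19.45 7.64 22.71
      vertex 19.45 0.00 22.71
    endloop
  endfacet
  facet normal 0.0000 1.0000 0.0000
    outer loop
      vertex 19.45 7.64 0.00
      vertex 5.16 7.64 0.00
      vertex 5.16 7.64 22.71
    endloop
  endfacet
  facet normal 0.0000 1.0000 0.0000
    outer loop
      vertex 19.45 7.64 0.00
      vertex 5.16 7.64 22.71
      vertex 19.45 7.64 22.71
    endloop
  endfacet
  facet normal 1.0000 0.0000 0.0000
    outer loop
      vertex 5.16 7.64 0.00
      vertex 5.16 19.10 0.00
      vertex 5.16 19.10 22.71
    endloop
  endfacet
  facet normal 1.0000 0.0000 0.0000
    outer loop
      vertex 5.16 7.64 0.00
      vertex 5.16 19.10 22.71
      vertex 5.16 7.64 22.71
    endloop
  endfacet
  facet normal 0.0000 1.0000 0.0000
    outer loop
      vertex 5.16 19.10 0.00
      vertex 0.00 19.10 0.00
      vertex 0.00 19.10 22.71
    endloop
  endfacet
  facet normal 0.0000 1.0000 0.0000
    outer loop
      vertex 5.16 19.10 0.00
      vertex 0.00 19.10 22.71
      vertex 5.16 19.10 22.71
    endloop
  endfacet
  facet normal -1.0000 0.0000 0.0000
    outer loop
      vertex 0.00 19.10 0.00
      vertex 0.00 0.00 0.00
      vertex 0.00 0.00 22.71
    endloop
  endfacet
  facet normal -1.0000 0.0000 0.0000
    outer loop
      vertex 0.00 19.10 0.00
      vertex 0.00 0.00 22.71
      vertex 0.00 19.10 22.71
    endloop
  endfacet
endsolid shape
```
; perimeter-only toolpath
G21 ; units = mm
G90 ; absolute positioning
G28 ; home
; layer 1
G0 Z3.79
G0 X0.00 Y0.00
G1 X19.45 Y0.00
G1 X19.45 Y7.64
G1 X5.16 Y7.64
G1 X5.16 Y19.10
G1 X0.00 Y19.10
G1 X0.00 Y0.00
; layer 2
G0 Z7.57
G0 X0.00 Y0.00
G1 X19.45 Y0.00
G1 X19.45 Y7.64
G1 X5.16 Y7.64
G1 X5.16 Y19.10
G1 X0.00 Y19.10
G1 X0.00 Y0.00
; layer 3
G0 Z11.36
G0 X0.00 Y0.00
G1 X19.45 Y0.00
G1 X19.45 Y7.64
G1 X5.16 Y7.64
G1 X5.16 Y19.10
G1 X0.00 Y19.10
G1 X0.00 Y0.00
; layer 4
G0 Z15.14
G0 X0.00 Y0.00
G1 X19.45 Y0.00
G1 X19.45 Y7.64
G1 X5.16 Y7.64
G1 X5.16 Y19.10
G1 X0.00 Y19.10
G1 X0.00 Y0.00
; layer 5
G0 Z18.93
G0 X0.00 Y0.00
G1 X19.45 Y0.00
G1 X19.45 Y7.64
G1 X5.16 Y7.64
G1 X5.16 Y19.10
G1 X0.00 Y19.10
G1 X0.00 Y0.00
; layer 6
G0 Z22.71
G0 X0.00 Y0.00
G1 X19.45 Y0.00
G1 X19.45 Y7.64
G1 X5.16 Y7.64
G1 X5.16 Y19.10
G1 X0.00 Y19.10
G1 X0.00 Y0.00
M2 ; end

The solid is an L-shaped prism: outer 19.4 × 19.1 mm, arm thicknesses ≈ 7.64 mm (horizontal) and 5.16 mm (vertical), extruded 22.7 mm in z. Slicing at Δz = 3.79 mm — 6 equal slices spanning the solid's height, so layer i sits at z = i·h/6 — gives 6 non-empty perimeters. Each is a 6-segment closed polygon; G0 lifts to the layer z and rapids to the start vertex, then G1 traces the edges.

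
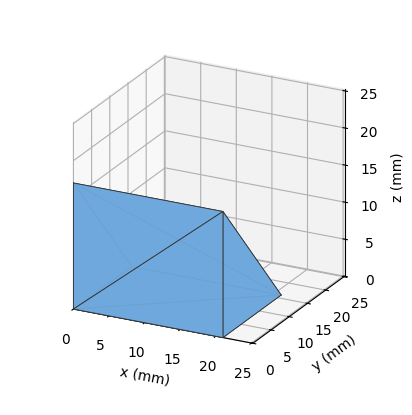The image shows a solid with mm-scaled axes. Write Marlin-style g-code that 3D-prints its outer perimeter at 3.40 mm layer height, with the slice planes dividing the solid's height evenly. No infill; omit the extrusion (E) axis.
Reading the render: the shape is a wedge (ramp): 21 × 16 mm base, rising to 17 mm along the y=0 edge and sloping linearly to z=0 at y=16 (dimensions read to the nearest mm from the axis ticks). For the g-code, the solid's height is divided into equal slices at the stated Δz and each level perimeter traced with G1 moves after a G0 lift.

; perimeter-only toolpath
G21 ; units = mm
G90 ; absolute positioning
G28 ; home
; layer 1
G0 Z3.40
G0 X0.00 Y0.00
G1 X21.00 Y0.00
G1 X21.00 Y12.80
G1 X0.00 Y12.80
G1 X0.00 Y0.00
; layer 2
G0 Z6.80
G0 X0.00 Y0.00
G1 X21.00 Y0.00
G1 X21.00 Y9.60
G1 X0.00 Y9.60
G1 X0.00 Y0.00
; layer 3
G0 Z10.20
G0 X0.00 Y0.00
G1 X21.00 Y0.00
G1 X21.00 Y6.40
G1 X0.00 Y6.40
G1 X0.00 Y0.00
; layer 4
G0 Z13.60
G0 X0.00 Y0.00
G1 X21.00 Y0.00
G1 X21.00 Y3.20
G1 X0.00 Y3.20
G1 X0.00 Y0.00
M2 ; end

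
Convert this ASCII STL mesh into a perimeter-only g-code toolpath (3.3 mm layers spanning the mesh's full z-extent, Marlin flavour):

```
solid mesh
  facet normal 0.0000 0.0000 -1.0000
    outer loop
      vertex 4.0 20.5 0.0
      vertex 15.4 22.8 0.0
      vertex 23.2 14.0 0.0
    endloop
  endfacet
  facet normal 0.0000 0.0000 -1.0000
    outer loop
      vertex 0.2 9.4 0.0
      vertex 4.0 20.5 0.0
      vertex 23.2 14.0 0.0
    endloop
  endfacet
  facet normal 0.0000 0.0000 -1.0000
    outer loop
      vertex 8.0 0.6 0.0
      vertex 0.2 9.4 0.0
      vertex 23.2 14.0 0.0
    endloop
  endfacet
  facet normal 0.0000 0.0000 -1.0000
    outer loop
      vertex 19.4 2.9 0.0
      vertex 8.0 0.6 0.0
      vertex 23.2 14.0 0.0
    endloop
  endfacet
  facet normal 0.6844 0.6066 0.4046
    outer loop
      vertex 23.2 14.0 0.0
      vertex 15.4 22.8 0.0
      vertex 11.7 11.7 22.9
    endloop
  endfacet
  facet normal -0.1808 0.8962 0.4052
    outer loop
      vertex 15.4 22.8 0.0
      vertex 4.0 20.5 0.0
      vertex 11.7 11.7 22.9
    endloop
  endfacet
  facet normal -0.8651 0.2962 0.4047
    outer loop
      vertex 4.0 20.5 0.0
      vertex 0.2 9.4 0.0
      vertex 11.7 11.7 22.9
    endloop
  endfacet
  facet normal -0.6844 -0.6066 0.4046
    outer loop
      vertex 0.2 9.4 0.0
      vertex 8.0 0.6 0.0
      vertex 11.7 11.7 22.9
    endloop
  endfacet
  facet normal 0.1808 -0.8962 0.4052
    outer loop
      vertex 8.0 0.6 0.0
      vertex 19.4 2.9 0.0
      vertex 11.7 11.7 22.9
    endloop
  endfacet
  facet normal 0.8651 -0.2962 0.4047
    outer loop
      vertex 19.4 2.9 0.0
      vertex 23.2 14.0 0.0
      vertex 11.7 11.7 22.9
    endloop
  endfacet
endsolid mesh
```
; perimeter-only toolpath
G21 ; units = mm
G90 ; absolute positioning
G28 ; home
; layer 1
G0 Z3.3
G0 X21.6 Y13.7
G1 X14.9 Y21.2
G1 X5.1 Y19.2
G1 X1.8 Y9.7
G1 X8.5 Y2.2
G1 X18.3 Y4.2
G1 X21.6 Y13.7
; layer 2
G0 Z6.5
G0 X19.9 Y13.3
G1 X14.3 Y19.6
G1 X6.2 Y18.0
G1 X3.5 Y10.1
G1 X9.1 Y3.8
G1 X17.2 Y5.4
G1 X19.9 Y13.3
; layer 3
G0 Z9.8
G0 X18.3 Y13.0
G1 X13.8 Y18.0
G1 X7.3 Y16.7
G1 X5.1 Y10.4
G1 X9.6 Y5.4
G1 X16.1 Y6.7
G1 X18.3 Y13.0
; layer 4
G0 Z13.1
G0 X16.6 Y12.7
G1 X13.3 Y16.5
G1 X8.4 Y15.5
G1 X6.8 Y10.7
G1 X10.1 Y6.9
G1 X15.0 Y7.9
G1 X16.6 Y12.7
; layer 5
G0 Z16.4
G0 X15.0 Y12.4
G1 X12.8 Y14.9
G1 X9.5 Y14.2
G1 X8.4 Y11.0
G1 X10.6 Y8.5
G1 X13.9 Y9.2
G1 X15.0 Y12.4
; layer 6
G0 Z19.6
G0 X13.3 Y12.0
G1 X12.2 Y13.3
G1 X10.6 Y13.0
G1 X10.1 Y11.4
G1 X11.2 Y10.1
G1 X12.8 Y10.4
G1 X13.3 Y12.0
M2 ; end

The solid is a regular 6-sided pyramid, base circumscribed radius ≈ 11.7 mm, apex at z ≈ 22.9 mm. Slicing at Δz = 3.3 mm — 7 equal slices spanning the solid's height, so layer i sits at z = i·h/7 — gives 6 non-empty perimeters. Each is a 6-segment closed polygon; G0 lifts to the layer z and rapids to the start vertex, then G1 traces the edges. The cross-section shrinks linearly with z (the slice at the apex is degenerate and omitted).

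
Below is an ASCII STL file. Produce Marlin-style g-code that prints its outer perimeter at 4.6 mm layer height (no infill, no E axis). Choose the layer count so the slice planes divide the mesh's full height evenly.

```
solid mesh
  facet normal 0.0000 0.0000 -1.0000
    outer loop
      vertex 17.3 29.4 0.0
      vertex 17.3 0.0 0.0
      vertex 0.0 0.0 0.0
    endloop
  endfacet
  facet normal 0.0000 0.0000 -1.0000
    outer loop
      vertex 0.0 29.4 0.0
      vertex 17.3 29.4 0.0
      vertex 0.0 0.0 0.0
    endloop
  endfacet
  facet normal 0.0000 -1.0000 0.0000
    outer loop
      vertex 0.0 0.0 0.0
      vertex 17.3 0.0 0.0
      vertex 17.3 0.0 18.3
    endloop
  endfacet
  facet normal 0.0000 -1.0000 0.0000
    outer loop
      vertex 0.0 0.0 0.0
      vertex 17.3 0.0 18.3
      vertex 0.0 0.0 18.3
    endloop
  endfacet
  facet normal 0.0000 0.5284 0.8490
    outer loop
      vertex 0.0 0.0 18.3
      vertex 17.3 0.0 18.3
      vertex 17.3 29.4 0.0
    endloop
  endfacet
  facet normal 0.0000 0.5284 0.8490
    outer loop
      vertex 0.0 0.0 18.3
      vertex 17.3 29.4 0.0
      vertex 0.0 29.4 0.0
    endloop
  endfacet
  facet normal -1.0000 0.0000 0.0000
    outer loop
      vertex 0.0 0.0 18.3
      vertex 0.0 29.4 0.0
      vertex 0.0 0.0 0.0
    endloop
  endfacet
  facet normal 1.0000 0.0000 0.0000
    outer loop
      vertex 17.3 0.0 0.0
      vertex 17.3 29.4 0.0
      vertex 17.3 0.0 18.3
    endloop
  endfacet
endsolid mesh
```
; perimeter-only toolpath
G21 ; units = mm
G90 ; absolute positioning
G28 ; home
; layer 1
G0 Z4.6
G0 X0.0 Y0.0
G1 X17.3 Y0.0
G1 X17.3 Y22.0
G1 X0.0 Y22.0
G1 X0.0 Y0.0
; layer 2
G0 Z9.2
G0 X0.0 Y0.0
G1 X17.3 Y0.0
G1 X17.3 Y14.7
G1 X0.0 Y14.7
G1 X0.0 Y0.0
; layer 3
G0 Z13.7
G0 X0.0 Y0.0
G1 X17.3 Y0.0
G1 X17.3 Y7.3
G1 X0.0 Y7.3
G1 X0.0 Y0.0
M2 ; end

The solid is a wedge (ramp): 17.3 × 29.4 mm base, rising to 18.3 mm along the y=0 edge and sloping linearly to z=0 at y=29.4. Slicing at Δz = 4.6 mm — 4 equal slices spanning the solid's height, so layer i sits at z = i·h/4 — gives 3 non-empty perimeters. Each is a 4-segment closed polygon; G0 lifts to the layer z and rapids to the start vertex, then G1 traces the edges. The cross-section shrinks linearly with z (the slice at the apex is degenerate and omitted).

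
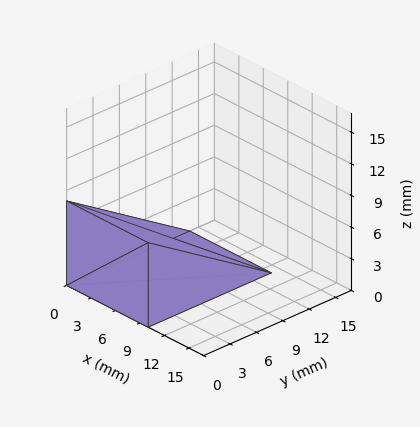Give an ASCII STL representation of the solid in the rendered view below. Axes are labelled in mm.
Reading the render: the shape is a wedge (ramp): 10 × 14 mm base, rising to 8 mm along the y=0 edge and sloping linearly to z=0 at y=14 (dimensions read to the nearest mm from the axis ticks). For the STL, each face is triangulated and given an outward normal.

solid part
  facet normal 0.0000 0.0000 -1.0000
    outer loop
      vertex 10.000 14.000 0.000
      vertex 10.000 0.000 0.000
      vertex 0.000 0.000 0.000
    endloop
  endfacet
  facet normal 0.0000 0.0000 -1.0000
    outer loop
      vertex 0.000 14.000 0.000
      vertex 10.000 14.000 0.000
      vertex 0.000 0.000 0.000
    endloop
  endfacet
  facet normal 0.0000 -1.0000 0.0000
    outer loop
      vertex 0.000 0.000 0.000
      vertex 10.000 0.000 0.000
      vertex 10.000 0.000 8.000
    endloop
  endfacet
  facet normal 0.0000 -1.0000 0.0000
    outer loop
      vertex 0.000 0.000 0.000
      vertex 10.000 0.000 8.000
      vertex 0.000 0.000 8.000
    endloop
  endfacet
  facet normal 0.0000 0.4961 0.8682
    outer loop
      vertex 0.000 0.000 8.000
      vertex 10.000 0.000 8.000
      vertex 10.000 14.000 0.000
    endloop
  endfacet
  facet normal 0.0000 0.4961 0.8682
    outer loop
      vertex 0.000 0.000 8.000
      vertex 10.000 14.000 0.000
      vertex 0.000 14.000 0.000
    endloop
  endfacet
  facet normal -1.0000 0.0000 0.0000
    outer loop
      vertex 0.000 0.000 8.000
      vertex 0.000 14.000 0.000
      vertex 0.000 0.000 0.000
    endloop
  endfacet
  facet normal 1.0000 0.0000 0.0000
    outer loop
      vertex 10.000 0.000 0.000
      vertex 10.000 14.000 0.000
      vertex 10.000 0.000 8.000
    endloop
  endfacet
endsolid part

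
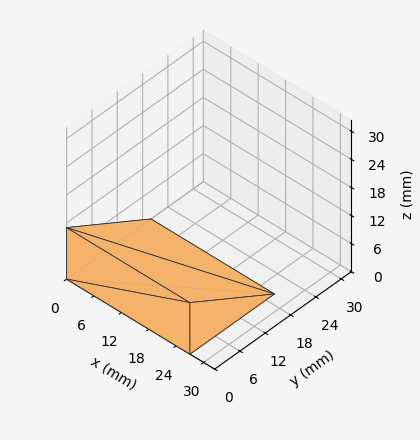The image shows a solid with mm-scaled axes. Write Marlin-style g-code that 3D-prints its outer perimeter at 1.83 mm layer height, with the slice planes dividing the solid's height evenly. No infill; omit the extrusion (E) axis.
Reading the render: the shape is a wedge (ramp): 27 × 20 mm base, rising to 11 mm along the y=0 edge and sloping linearly to z=0 at y=20 (dimensions read to the nearest mm from the axis ticks). For the g-code, the solid's height is divided into equal slices at the stated Δz and each level perimeter traced with G1 moves after a G0 lift.

; perimeter-only toolpath
G21 ; units = mm
G90 ; absolute positioning
G28 ; home
; layer 1
G0 Z1.83
G0 X0.00 Y0.00
G1 X27.00 Y0.00
G1 X27.00 Y16.67
G1 X0.00 Y16.67
G1 X0.00 Y0.00
; layer 2
G0 Z3.67
G0 X0.00 Y0.00
G1 X27.00 Y0.00
G1 X27.00 Y13.33
G1 X0.00 Y13.33
G1 X0.00 Y0.00
; layer 3
G0 Z5.50
G0 X0.00 Y0.00
G1 X27.00 Y0.00
G1 X27.00 Y10.00
G1 X0.00 Y10.00
G1 X0.00 Y0.00
; layer 4
G0 Z7.33
G0 X0.00 Y0.00
G1 X27.00 Y0.00
G1 X27.00 Y6.67
G1 X0.00 Y6.67
G1 X0.00 Y0.00
; layer 5
G0 Z9.17
G0 X0.00 Y0.00
G1 X27.00 Y0.00
G1 X27.00 Y3.33
G1 X0.00 Y3.33
G1 X0.00 Y0.00
M2 ; end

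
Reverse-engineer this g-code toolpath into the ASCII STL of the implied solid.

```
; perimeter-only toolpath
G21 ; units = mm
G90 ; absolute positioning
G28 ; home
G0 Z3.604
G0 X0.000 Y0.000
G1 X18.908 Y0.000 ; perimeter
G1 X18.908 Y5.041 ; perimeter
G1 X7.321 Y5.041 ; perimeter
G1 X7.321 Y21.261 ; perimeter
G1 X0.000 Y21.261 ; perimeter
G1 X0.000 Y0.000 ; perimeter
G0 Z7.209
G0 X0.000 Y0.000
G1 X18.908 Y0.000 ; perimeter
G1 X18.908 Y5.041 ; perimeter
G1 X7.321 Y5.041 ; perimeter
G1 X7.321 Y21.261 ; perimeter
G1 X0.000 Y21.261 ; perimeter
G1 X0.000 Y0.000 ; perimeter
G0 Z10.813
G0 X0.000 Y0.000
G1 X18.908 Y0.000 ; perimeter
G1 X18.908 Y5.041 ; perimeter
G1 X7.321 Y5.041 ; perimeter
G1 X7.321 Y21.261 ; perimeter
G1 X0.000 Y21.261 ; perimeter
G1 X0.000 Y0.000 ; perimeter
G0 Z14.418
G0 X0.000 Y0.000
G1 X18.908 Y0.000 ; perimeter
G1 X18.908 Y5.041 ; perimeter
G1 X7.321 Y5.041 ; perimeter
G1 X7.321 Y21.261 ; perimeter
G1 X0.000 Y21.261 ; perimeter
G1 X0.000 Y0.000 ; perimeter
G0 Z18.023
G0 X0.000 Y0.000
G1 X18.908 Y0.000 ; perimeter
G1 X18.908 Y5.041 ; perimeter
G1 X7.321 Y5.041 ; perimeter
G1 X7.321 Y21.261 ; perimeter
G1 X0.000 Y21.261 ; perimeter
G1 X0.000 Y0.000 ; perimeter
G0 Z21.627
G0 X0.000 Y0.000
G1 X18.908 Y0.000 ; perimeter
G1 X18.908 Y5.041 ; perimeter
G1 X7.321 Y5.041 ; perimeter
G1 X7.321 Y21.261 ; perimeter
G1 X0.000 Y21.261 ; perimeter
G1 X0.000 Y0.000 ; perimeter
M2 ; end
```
solid part
  facet normal 0.0000 0.0000 -1.0000
    outer loop
      vertex 18.908 5.041 0.000
      vertex 18.908 0.000 0.000
      vertex 0.000 0.000 0.000
    endloop
  endfacet
  facet normal 0.0000 0.0000 -1.0000
    outer loop
      vertex 7.321 5.041 0.000
      vertex 18.908 5.041 0.000
      vertex 0.000 0.000 0.000
    endloop
  endfacet
  facet normal 0.0000 0.0000 -1.0000
    outer loop
      vertex 7.321 21.261 0.000
      vertex 7.321 5.041 0.000
      vertex 0.000 0.000 0.000
    endloop
  endfacet
  facet normal 0.0000 0.0000 -1.0000
    outer loop
      vertex 0.000 21.261 0.000
      vertex 7.321 21.261 0.000
      vertex 0.000 0.000 0.000
    endloop
  endfacet
  facet normal 0.0000 0.0000 1.0000
    outer loop
      vertex 0.000 0.000 21.627
      vertex 18.908 0.000 21.627
      vertex 18.908 5.041 21.627
    endloop
  endfacet
  facet normal 0.0000 0.0000 1.0000
    outer loop
      vertex 0.000 0.000 21.627
      vertex 18.908 5.041 21.627
      vertex 7.321 5.041 21.627
    endloop
  endfacet
  facet normal 0.0000 0.0000 1.0000
    outer loop
      vertex 0.000 0.000 21.627
      vertex 7.321 5.041 21.627
      vertex 7.321 21.261 21.627
    endloop
  endfacet
  facet normal 0.0000 0.0000 1.0000
    outer loop
      vertex 0.000 0.000 21.627
      vertex 7.321 21.261 21.627
      vertex 0.000 21.261 21.627
    endloop
  endfacet
  facet normal 0.0000 -1.0000 0.0000
    outer loop
      vertex 0.000 0.000 0.000
      vertex 18.908 0.000 0.000
      vertex 18.908 0.000 21.627
    endloop
  endfacet
  facet normal 0.0000 -1.0000 0.0000
    outer loop
      vertex 0.000 0.000 0.000
      vertex 18.908 0.000 21.627
      vertex 0.000 0.000 21.627
    endloop
  endfacet
  facet normal 1.0000 0.0000 0.0000
    outer loop
      vertex 18.908 0.000 0.000
      vertex 18.908 5.041 0.000
      vertex 18.908 5.041 21.627
    endloop
  endfacet
  facet normal 1.0000 0.0000 0.0000
    outer loop
      vertex 18.908 0.000 0.000
      vertex 18.908 5.041 21.627
      vertex 18.908 0.000 21.627
    endloop
  endfacet
  facet normal 0.0000 1.0000 0.0000
    outer loop
      vertex 18.908 5.041 0.000
      vertex 7.321 5.041 0.000
      vertex 7.321 5.041 21.627
    endloop
  endfacet
  facet normal 0.0000 1.0000 0.0000
    outer loop
      vertex 18.908 5.041 0.000
      vertex 7.321 5.041 21.627
      vertex 18.908 5.041 21.627
    endloop
  endfacet
  facet normal 1.0000 0.0000 0.0000
    outer loop
      vertex 7.321 5.041 0.000
      vertex 7.321 21.261 0.000
      vertex 7.321 21.261 21.627
    endloop
  endfacet
  facet normal 1.0000 0.0000 0.0000
    outer loop
      vertex 7.321 5.041 0.000
      vertex 7.321 21.261 21.627
      vertex 7.321 5.041 21.627
    endloop
  endfacet
  facet normal 0.0000 1.0000 0.0000
    outer loop
      vertex 7.321 21.261 0.000
      vertex 0.000 21.261 0.000
      vertex 0.000 21.261 21.627
    endloop
  endfacet
  facet normal 0.0000 1.0000 0.0000
    outer loop
      vertex 7.321 21.261 0.000
      vertex 0.000 21.261 21.627
      vertex 7.321 21.261 21.627
    endloop
  endfacet
  facet normal -1.0000 0.0000 0.0000
    outer loop
      vertex 0.000 21.261 0.000
      vertex 0.000 0.000 0.000
      vertex 0.000 0.000 21.627
    endloop
  endfacet
  facet normal -1.0000 0.0000 0.0000
    outer loop
      vertex 0.000 21.261 0.000
      vertex 0.000 0.000 21.627
      vertex 0.000 21.261 21.627
    endloop
  endfacet
endsolid part

The G0 Z moves step by Δz≈3.604 mm. Every layer's G1 loop is the same polygon, so the solid is a straight extrusion of it from z=0 to z≈21.6. Closing with flat bottom and top caps and triangulating gives 20 facets — an L-shaped prism: outer 18.9 × 21.3 mm, arm thicknesses ≈ 5.04 mm (horizontal) and 7.32 mm (vertical), extruded 21.6 mm in z.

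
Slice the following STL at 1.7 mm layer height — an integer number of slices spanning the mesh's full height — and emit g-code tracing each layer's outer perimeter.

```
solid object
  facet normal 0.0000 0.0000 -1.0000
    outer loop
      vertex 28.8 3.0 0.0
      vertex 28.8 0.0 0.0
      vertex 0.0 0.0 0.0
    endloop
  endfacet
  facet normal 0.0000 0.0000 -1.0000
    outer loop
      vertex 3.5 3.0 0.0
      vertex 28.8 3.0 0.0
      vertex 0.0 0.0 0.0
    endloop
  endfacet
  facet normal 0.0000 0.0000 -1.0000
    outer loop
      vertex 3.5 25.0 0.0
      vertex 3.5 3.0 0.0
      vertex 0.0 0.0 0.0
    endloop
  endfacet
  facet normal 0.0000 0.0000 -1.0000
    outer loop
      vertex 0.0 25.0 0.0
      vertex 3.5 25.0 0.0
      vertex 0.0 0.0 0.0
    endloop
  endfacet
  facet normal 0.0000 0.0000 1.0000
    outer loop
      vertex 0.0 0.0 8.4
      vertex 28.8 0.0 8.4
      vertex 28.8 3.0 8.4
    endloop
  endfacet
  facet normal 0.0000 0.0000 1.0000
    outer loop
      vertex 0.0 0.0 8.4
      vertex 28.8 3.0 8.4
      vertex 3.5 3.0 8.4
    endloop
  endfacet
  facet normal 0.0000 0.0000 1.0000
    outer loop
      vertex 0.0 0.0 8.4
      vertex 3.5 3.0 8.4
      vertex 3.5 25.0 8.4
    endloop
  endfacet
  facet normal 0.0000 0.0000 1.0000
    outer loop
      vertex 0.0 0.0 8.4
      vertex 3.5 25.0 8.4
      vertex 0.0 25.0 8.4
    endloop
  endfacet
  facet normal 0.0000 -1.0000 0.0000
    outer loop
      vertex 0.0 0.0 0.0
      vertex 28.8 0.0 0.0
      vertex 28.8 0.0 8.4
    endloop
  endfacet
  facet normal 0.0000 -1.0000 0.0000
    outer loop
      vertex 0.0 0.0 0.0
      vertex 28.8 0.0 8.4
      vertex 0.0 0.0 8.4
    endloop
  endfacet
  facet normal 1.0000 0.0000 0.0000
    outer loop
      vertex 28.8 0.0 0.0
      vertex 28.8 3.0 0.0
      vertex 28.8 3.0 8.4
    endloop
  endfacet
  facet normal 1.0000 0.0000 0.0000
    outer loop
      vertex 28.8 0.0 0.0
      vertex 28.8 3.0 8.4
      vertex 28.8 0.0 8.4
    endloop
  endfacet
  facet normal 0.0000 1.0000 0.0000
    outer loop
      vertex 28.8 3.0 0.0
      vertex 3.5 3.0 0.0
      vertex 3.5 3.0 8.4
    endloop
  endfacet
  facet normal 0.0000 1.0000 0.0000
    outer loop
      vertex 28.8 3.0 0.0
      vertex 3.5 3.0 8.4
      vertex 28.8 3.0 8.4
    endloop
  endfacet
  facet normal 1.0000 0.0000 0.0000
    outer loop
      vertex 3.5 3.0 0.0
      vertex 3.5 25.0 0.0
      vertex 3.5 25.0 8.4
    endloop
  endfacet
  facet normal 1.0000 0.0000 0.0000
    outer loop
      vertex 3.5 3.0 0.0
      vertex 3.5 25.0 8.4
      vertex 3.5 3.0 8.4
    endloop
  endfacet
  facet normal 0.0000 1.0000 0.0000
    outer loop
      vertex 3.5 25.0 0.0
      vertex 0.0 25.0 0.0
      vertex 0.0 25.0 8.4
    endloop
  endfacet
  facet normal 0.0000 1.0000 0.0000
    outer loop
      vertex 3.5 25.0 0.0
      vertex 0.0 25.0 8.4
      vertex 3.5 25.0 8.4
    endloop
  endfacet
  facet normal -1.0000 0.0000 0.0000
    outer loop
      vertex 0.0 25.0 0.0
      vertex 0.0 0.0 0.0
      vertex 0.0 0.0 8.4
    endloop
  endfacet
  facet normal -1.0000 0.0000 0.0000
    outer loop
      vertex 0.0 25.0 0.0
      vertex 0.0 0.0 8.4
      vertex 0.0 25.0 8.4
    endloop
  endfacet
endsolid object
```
; perimeter-only toolpath
G21 ; units = mm
G90 ; absolute positioning
G28 ; home
; layer 1
G0 Z1.7
G0 X0.0 Y0.0
G1 X28.8 Y0.0
G1 X28.8 Y3.0
G1 X3.5 Y3.0
G1 X3.5 Y25.0
G1 X0.0 Y25.0
G1 X0.0 Y0.0
; layer 2
G0 Z3.4
G0 X0.0 Y0.0
G1 X28.8 Y0.0
G1 X28.8 Y3.0
G1 X3.5 Y3.0
G1 X3.5 Y25.0
G1 X0.0 Y25.0
G1 X0.0 Y0.0
; layer 3
G0 Z5.0
G0 X0.0 Y0.0
G1 X28.8 Y0.0
G1 X28.8 Y3.0
G1 X3.5 Y3.0
G1 X3.5 Y25.0
G1 X0.0 Y25.0
G1 X0.0 Y0.0
; layer 4
G0 Z6.7
G0 X0.0 Y0.0
G1 X28.8 Y0.0
G1 X28.8 Y3.0
G1 X3.5 Y3.0
G1 X3.5 Y25.0
G1 X0.0 Y25.0
G1 X0.0 Y0.0
; layer 5
G0 Z8.4
G0 X0.0 Y0.0
G1 X28.8 Y0.0
G1 X28.8 Y3.0
G1 X3.5 Y3.0
G1 X3.5 Y25.0
G1 X0.0 Y25.0
G1 X0.0 Y0.0
M2 ; end

The solid is an L-shaped prism: outer 28.8 × 25 mm, arm thicknesses ≈ 3 mm (horizontal) and 3.5 mm (vertical), extruded 8.4 mm in z. Slicing at Δz = 1.7 mm — 5 equal slices spanning the solid's height, so layer i sits at z = i·h/5 — gives 5 non-empty perimeters. Each is a 6-segment closed polygon; G0 lifts to the layer z and rapids to the start vertex, then G1 traces the edges.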